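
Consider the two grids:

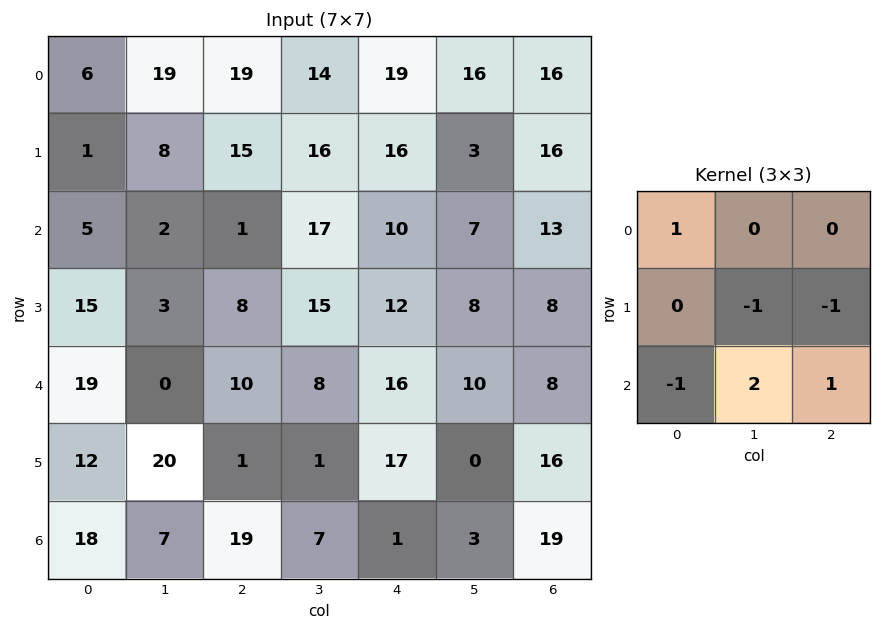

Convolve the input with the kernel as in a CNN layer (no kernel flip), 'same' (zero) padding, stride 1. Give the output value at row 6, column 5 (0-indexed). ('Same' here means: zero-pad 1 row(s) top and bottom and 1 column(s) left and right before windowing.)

-5

The receptive field on the zero-padded input at this output position is [17 0 16 / 1 3 19 / 0 0 0]. Elementwise product with the kernel and sum: 17·1 + 3·-1 + 19·-1 + 0·-1 + 0·2 + 0·1.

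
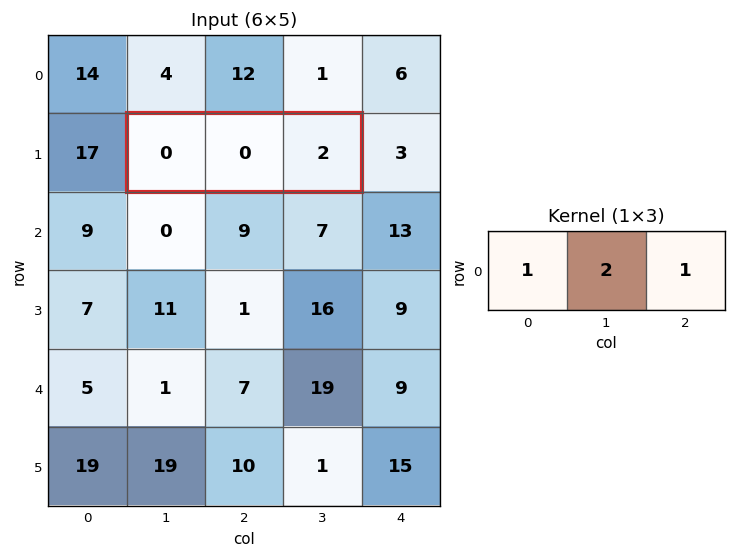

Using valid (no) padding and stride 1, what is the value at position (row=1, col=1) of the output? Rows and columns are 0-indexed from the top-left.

2

The receptive field on the input at this output position is [0 0 2]. Elementwise product with the kernel and sum: 0·1 + 0·2 + 2·1.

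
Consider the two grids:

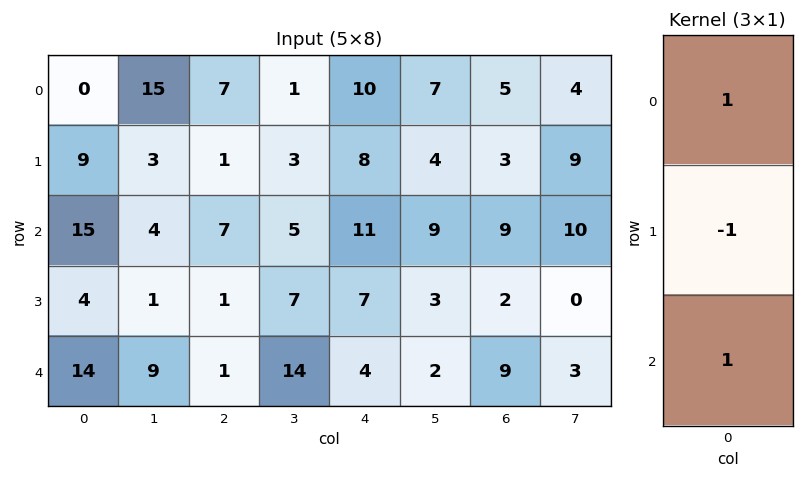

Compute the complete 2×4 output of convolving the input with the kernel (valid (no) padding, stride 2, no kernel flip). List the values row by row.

Output[0,0]: The receptive field on the input at this output position is [0 / 9 / 15]. Elementwise product with the kernel and sum: 0·1 + 9·-1 + 15·1.

6 13 13 11
25 7 8 16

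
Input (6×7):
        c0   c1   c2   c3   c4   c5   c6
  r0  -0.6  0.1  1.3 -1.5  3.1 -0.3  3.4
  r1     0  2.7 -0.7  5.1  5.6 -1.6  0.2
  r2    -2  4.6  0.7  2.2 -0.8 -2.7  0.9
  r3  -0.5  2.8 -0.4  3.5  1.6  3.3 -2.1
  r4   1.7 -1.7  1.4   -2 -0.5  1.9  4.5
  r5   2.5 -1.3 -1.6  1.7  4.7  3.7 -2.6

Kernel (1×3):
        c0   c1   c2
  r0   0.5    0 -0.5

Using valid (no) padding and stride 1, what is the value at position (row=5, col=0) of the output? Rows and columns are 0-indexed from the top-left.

2.05

The receptive field on the input at this output position is [2.5 -1.3 -1.6]. Elementwise product with the kernel and sum: 2.5·0.5 + -1.6·-0.5.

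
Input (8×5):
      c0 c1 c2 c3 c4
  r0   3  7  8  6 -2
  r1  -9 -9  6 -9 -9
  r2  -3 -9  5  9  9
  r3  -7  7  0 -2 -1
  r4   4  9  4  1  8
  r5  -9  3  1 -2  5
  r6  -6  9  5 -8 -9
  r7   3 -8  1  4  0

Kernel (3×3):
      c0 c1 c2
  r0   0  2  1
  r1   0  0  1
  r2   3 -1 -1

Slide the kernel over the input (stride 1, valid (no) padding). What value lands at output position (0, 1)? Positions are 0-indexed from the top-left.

-28

The receptive field on the input at this output position is [7 8 6 / -9 6 -9 / -9 5 9]. Elementwise product with the kernel and sum: 8·2 + 6·1 + -9·1 + -9·3 + 5·-1 + 9·-1.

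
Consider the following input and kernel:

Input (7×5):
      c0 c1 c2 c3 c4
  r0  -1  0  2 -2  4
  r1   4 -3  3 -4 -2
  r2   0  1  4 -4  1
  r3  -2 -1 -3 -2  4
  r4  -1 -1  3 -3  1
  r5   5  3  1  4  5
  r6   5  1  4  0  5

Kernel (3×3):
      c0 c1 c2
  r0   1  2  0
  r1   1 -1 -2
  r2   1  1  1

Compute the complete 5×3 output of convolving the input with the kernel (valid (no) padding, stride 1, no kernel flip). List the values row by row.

5 7 10
-17 2 0
8 14 -12
-1 3 7
7 4 -7

Output[0,0]: The receptive field on the input at this output position is [-1 0 2 / 4 -3 3 / 0 1 4]. Elementwise product with the kernel and sum: -1·1 + 0·2 + 4·1 + -3·-1 + 3·-2 + 0·1 + 1·1 + 4·1.
Output[0,1]: The receptive field on the input at this output position is [0 2 -2 / -3 3 -4 / 1 4 -4]. Elementwise product with the kernel and sum: 0·1 + 2·2 + -3·1 + 3·-1 + -4·-2 + 1·1 + 4·1 + -4·1.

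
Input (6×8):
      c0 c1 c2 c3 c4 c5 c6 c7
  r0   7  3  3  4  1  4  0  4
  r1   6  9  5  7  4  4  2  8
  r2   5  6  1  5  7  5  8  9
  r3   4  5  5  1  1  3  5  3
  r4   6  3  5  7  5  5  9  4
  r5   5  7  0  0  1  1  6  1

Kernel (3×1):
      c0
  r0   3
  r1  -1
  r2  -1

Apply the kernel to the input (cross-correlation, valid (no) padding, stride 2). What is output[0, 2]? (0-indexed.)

The receptive field on the input at this output position is [1 / 4 / 7]. Elementwise product with the kernel and sum: 1·3 + 4·-1 + 7·-1.

-8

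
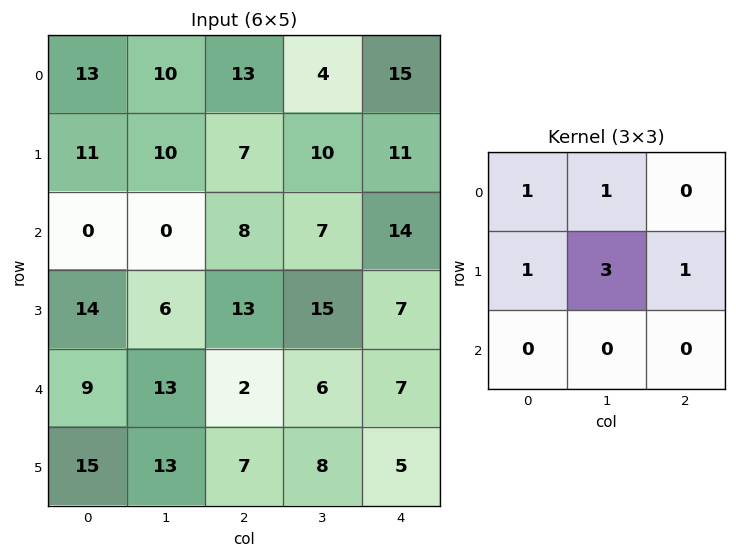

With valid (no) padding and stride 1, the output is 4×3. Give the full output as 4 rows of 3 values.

Output[0,0]: The receptive field on the input at this output position is [13 10 13 / 11 10 7 / 0 0 8]. Elementwise product with the kernel and sum: 13·1 + 10·1 + 11·1 + 10·3 + 7·1.
Output[0,1]: The receptive field on the input at this output position is [10 13 4 / 10 7 10 / 0 8 7]. Elementwise product with the kernel and sum: 10·1 + 13·1 + 10·1 + 7·3 + 10·1.

71 64 65
29 48 60
45 68 80
70 44 55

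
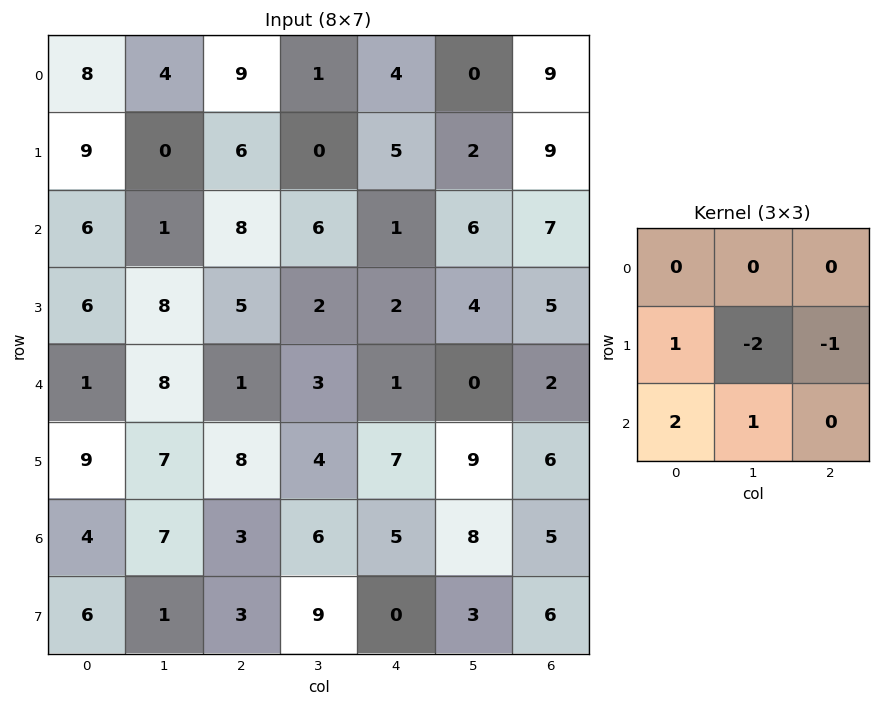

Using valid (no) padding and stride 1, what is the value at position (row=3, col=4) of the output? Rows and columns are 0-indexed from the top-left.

22

The receptive field on the input at this output position is [2 4 5 / 1 0 2 / 7 9 6]. Elementwise product with the kernel and sum: 1·1 + 0·-2 + 2·-1 + 7·2 + 9·1.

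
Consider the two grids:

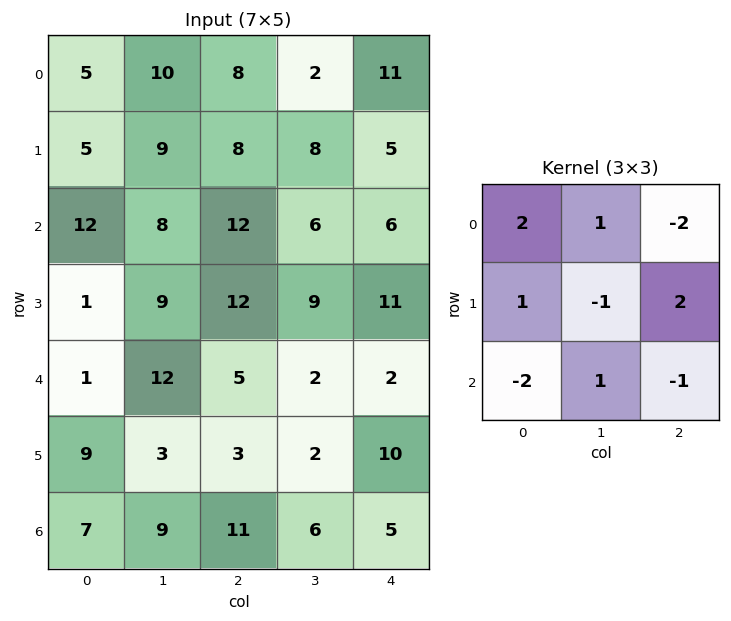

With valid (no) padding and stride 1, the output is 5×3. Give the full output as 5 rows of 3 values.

-12 31 -18
26 3 6
29 10 33
-32 18 4
0 16 8

Output[0,0]: The receptive field on the input at this output position is [5 10 8 / 5 9 8 / 12 8 12]. Elementwise product with the kernel and sum: 5·2 + 10·1 + 8·-2 + 5·1 + 9·-1 + 8·2 + 12·-2 + 8·1 + 12·-1.
Output[0,1]: The receptive field on the input at this output position is [10 8 2 / 9 8 8 / 8 12 6]. Elementwise product with the kernel and sum: 10·2 + 8·1 + 2·-2 + 9·1 + 8·-1 + 8·2 + 8·-2 + 12·1 + 6·-1.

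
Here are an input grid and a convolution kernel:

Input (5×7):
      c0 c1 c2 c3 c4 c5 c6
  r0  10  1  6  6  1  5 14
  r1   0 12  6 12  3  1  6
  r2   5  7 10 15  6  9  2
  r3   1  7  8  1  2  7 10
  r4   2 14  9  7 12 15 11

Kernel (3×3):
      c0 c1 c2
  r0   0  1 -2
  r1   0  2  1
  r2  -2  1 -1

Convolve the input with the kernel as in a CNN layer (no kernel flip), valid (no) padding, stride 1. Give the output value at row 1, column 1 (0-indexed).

10

The receptive field on the input at this output position is [12 6 12 / 7 10 15 / 7 8 1]. Elementwise product with the kernel and sum: 6·1 + 12·-2 + 10·2 + 15·1 + 7·-2 + 8·1 + 1·-1.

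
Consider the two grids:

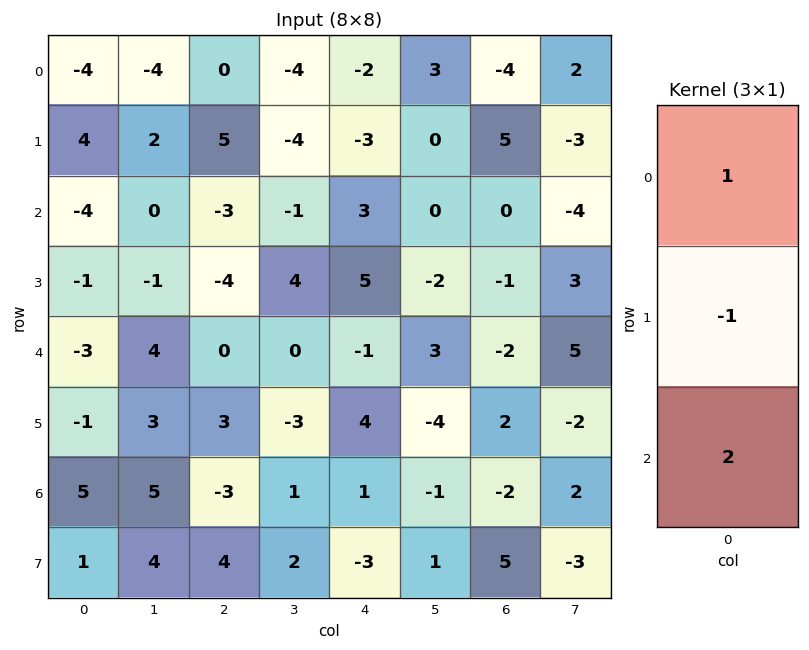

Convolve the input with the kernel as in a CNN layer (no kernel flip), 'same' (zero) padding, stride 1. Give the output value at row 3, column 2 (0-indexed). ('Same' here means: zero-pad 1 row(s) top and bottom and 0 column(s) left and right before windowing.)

The receptive field on the zero-padded input at this output position is [-3 / -4 / 0]. Elementwise product with the kernel and sum: -3·1 + -4·-1 + 0·2.

1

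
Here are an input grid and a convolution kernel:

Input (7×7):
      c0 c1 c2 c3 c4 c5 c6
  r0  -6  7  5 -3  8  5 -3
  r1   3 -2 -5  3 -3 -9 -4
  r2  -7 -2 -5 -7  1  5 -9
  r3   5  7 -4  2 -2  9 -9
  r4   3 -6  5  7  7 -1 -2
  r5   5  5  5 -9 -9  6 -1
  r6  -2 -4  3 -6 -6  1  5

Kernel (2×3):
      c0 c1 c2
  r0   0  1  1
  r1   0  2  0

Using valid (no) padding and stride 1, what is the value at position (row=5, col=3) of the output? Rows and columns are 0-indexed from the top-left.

-15

The receptive field on the input at this output position is [-9 -9 6 / -6 -6 1]. Elementwise product with the kernel and sum: -9·1 + 6·1 + -6·2.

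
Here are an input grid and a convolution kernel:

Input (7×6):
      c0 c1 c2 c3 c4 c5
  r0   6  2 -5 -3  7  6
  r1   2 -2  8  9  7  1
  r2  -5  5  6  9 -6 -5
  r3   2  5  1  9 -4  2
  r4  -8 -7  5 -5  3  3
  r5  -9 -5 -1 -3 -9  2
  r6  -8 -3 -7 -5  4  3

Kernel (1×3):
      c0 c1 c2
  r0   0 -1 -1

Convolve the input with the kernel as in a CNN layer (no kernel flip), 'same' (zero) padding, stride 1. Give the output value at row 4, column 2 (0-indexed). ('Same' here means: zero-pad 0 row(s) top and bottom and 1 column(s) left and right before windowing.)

The receptive field on the zero-padded input at this output position is [-7 5 -5]. Elementwise product with the kernel and sum: 5·-1 + -5·-1.

0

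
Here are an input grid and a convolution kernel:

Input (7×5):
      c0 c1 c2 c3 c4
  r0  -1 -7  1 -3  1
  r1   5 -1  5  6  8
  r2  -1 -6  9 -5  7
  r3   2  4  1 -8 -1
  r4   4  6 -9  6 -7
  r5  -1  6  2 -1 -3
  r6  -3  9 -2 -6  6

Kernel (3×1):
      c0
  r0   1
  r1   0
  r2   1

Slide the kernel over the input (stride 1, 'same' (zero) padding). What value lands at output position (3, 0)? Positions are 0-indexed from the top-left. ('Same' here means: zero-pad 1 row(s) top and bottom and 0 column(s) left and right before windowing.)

The receptive field on the zero-padded input at this output position is [-1 / 2 / 4]. Elementwise product with the kernel and sum: -1·1 + 4·1.

3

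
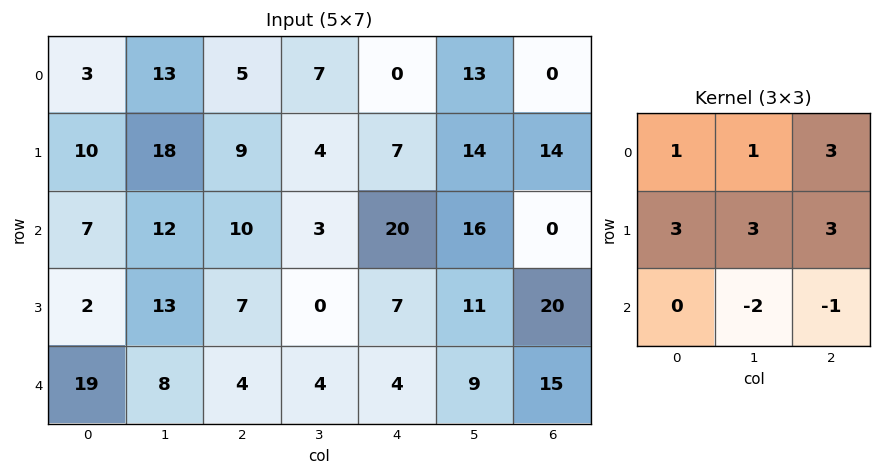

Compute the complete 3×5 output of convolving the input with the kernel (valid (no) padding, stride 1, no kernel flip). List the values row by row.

Output[0,0]: The receptive field on the input at this output position is [3 13 5 / 10 18 9 / 7 12 10]. Elementwise product with the kernel and sum: 3·1 + 13·1 + 5·3 + 10·3 + 18·3 + 9·3 + 12·-2 + 10·-1.

108 109 46 65 86
109 100 126 145 129
95 79 103 108 117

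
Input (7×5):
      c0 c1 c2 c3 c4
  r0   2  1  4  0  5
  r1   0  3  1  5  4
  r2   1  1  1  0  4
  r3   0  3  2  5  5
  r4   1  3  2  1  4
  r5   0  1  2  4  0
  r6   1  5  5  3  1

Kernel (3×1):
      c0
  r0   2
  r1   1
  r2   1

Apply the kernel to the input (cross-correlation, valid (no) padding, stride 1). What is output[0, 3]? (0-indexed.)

5

The receptive field on the input at this output position is [0 / 5 / 0]. Elementwise product with the kernel and sum: 0·2 + 5·1 + 0·1.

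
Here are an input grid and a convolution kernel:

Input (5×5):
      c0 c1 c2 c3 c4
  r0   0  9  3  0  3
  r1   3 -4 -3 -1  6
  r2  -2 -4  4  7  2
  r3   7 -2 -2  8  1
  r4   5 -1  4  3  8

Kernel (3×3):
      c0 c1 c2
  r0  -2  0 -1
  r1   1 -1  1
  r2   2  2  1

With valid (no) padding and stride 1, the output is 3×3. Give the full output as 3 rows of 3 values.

-7 -13 19
11 8 12
19 18 3

Output[0,0]: The receptive field on the input at this output position is [0 9 3 / 3 -4 -3 / -2 -4 4]. Elementwise product with the kernel and sum: 0·-2 + 3·-1 + 3·1 + -4·-1 + -3·1 + -2·2 + -4·2 + 4·1.
Output[0,1]: The receptive field on the input at this output position is [9 3 0 / -4 -3 -1 / -4 4 7]. Elementwise product with the kernel and sum: 9·-2 + 0·-1 + -4·1 + -3·-1 + -1·1 + -4·2 + 4·2 + 7·1.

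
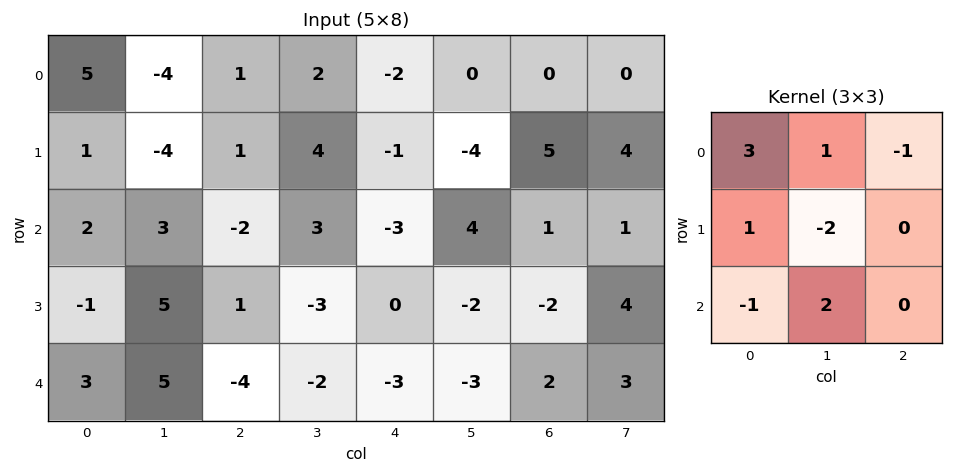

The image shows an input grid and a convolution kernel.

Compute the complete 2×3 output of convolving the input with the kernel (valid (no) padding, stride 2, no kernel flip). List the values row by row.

23 8 12
7 7 -5

Output[0,0]: The receptive field on the input at this output position is [5 -4 1 / 1 -4 1 / 2 3 -2]. Elementwise product with the kernel and sum: 5·3 + -4·1 + 1·-1 + 1·1 + -4·-2 + 2·-1 + 3·2.
Output[0,1]: The receptive field on the input at this output position is [1 2 -2 / 1 4 -1 / -2 3 -3]. Elementwise product with the kernel and sum: 1·3 + 2·1 + -2·-1 + 1·1 + 4·-2 + -2·-1 + 3·2.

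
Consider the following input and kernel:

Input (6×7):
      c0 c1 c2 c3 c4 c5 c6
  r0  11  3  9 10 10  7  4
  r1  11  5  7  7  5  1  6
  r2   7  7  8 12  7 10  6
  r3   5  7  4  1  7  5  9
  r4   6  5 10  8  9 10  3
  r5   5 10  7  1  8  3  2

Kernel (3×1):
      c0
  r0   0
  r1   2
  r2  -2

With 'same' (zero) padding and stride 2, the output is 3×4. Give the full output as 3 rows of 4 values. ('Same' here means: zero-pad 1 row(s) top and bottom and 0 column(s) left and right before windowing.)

0 4 10 -4
4 8 0 -6
2 6 2 2

Output[0,0]: The receptive field on the zero-padded input at this output position is [0 / 11 / 11]. Elementwise product with the kernel and sum: 11·2 + 11·-2.
Output[0,1]: The receptive field on the zero-padded input at this output position is [0 / 9 / 7]. Elementwise product with the kernel and sum: 9·2 + 7·-2.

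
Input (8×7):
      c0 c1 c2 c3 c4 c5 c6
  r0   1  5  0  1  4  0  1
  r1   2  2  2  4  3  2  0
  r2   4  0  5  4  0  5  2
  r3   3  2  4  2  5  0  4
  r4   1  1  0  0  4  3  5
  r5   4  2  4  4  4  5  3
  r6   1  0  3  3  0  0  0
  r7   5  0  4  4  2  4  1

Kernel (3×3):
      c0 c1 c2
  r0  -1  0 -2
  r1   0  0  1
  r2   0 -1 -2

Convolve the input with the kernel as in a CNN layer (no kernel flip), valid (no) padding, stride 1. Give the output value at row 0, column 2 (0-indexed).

The receptive field on the input at this output position is [0 1 4 / 2 4 3 / 5 4 0]. Elementwise product with the kernel and sum: 0·-1 + 4·-2 + 3·1 + 4·-1 + 0·-2.

-9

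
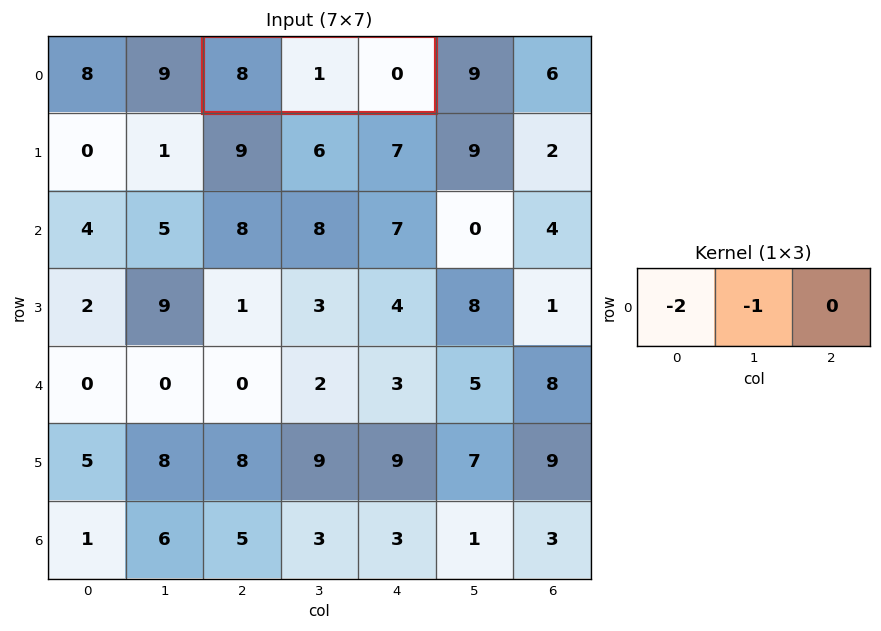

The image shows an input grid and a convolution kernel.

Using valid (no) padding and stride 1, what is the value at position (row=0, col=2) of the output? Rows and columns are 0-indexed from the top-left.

The receptive field on the input at this output position is [8 1 0]. Elementwise product with the kernel and sum: 8·-2 + 1·-1.

-17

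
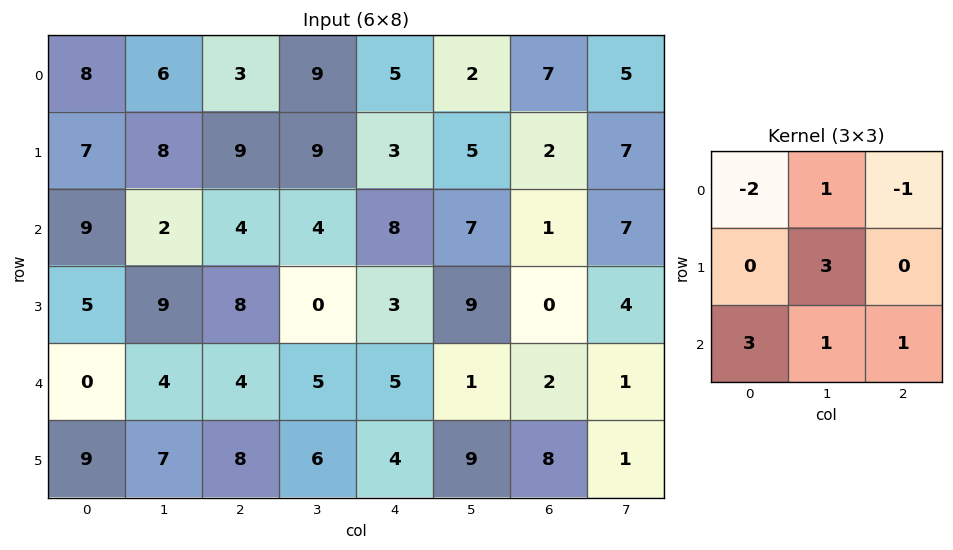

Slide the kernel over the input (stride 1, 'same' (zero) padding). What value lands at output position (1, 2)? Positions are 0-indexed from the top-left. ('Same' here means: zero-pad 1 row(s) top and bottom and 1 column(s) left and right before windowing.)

23

The receptive field on the zero-padded input at this output position is [6 3 9 / 8 9 9 / 2 4 4]. Elementwise product with the kernel and sum: 6·-2 + 3·1 + 9·-1 + 9·3 + 2·3 + 4·1 + 4·1.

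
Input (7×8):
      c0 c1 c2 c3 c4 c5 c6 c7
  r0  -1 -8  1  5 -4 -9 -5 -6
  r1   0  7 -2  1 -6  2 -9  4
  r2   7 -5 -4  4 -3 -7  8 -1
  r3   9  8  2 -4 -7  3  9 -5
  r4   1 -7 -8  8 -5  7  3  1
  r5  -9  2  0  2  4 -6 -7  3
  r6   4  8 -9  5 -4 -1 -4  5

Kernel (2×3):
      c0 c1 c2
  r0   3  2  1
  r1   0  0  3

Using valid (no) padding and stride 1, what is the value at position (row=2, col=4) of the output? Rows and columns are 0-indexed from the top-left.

The receptive field on the input at this output position is [-3 -7 8 / -7 3 9]. Elementwise product with the kernel and sum: -3·3 + -7·2 + 8·1 + 9·3.

12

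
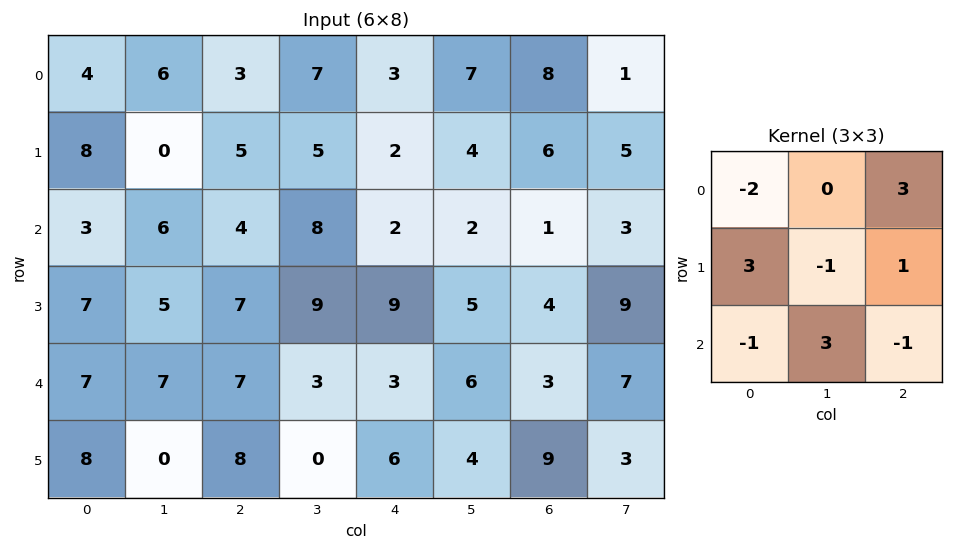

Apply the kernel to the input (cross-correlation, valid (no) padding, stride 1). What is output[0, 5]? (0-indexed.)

-2

The receptive field on the input at this output position is [7 8 1 / 4 6 5 / 2 1 3]. Elementwise product with the kernel and sum: 7·-2 + 1·3 + 4·3 + 6·-1 + 5·1 + 2·-1 + 1·3 + 3·-1.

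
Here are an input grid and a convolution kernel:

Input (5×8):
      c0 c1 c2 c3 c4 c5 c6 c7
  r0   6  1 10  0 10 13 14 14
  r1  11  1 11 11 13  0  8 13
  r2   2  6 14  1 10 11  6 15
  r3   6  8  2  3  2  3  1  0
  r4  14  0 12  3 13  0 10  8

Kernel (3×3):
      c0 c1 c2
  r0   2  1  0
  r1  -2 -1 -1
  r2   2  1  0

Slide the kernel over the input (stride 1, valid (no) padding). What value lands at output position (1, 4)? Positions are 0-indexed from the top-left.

-4

The receptive field on the input at this output position is [13 0 8 / 10 11 6 / 2 3 1]. Elementwise product with the kernel and sum: 13·2 + 0·1 + 10·-2 + 11·-1 + 6·-1 + 2·2 + 3·1.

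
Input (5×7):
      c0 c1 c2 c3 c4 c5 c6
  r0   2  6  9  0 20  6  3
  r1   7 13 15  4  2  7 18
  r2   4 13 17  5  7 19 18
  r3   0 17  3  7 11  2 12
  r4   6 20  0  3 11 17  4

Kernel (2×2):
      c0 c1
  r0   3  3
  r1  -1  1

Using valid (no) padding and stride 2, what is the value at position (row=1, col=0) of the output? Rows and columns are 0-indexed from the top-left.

The receptive field on the input at this output position is [4 13 / 0 17]. Elementwise product with the kernel and sum: 4·3 + 13·3 + 0·-1 + 17·1.

68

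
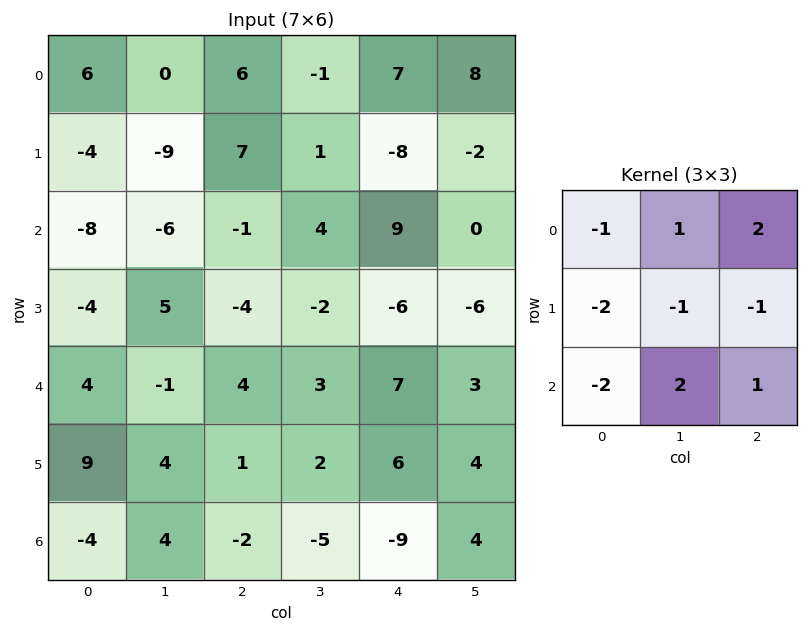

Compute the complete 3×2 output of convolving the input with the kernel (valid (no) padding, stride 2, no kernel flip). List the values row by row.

Output[0,0]: The receptive field on the input at this output position is [6 0 6 / -4 -9 7 / -8 -6 -1]. Elementwise product with the kernel and sum: 6·-1 + 0·1 + 6·2 + -4·-2 + -9·-1 + 7·-1 + -8·-2 + -6·2 + -1·1.

19 19
1 44
-6 -12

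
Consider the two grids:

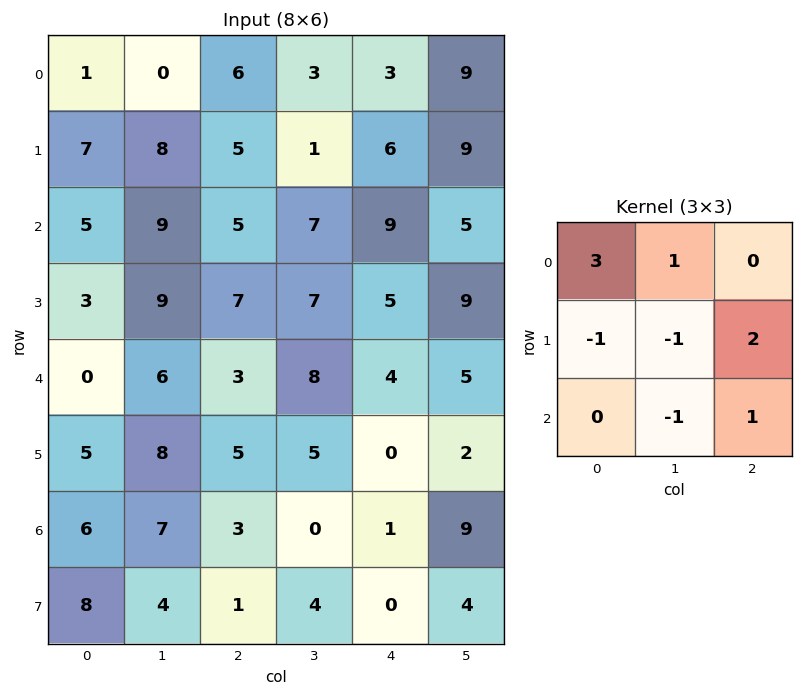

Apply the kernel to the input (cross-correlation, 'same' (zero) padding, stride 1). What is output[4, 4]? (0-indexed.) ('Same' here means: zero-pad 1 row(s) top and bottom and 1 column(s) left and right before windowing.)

The receptive field on the zero-padded input at this output position is [7 5 9 / 8 4 5 / 5 0 2]. Elementwise product with the kernel and sum: 7·3 + 5·1 + 8·-1 + 4·-1 + 5·2 + 0·-1 + 2·1.

26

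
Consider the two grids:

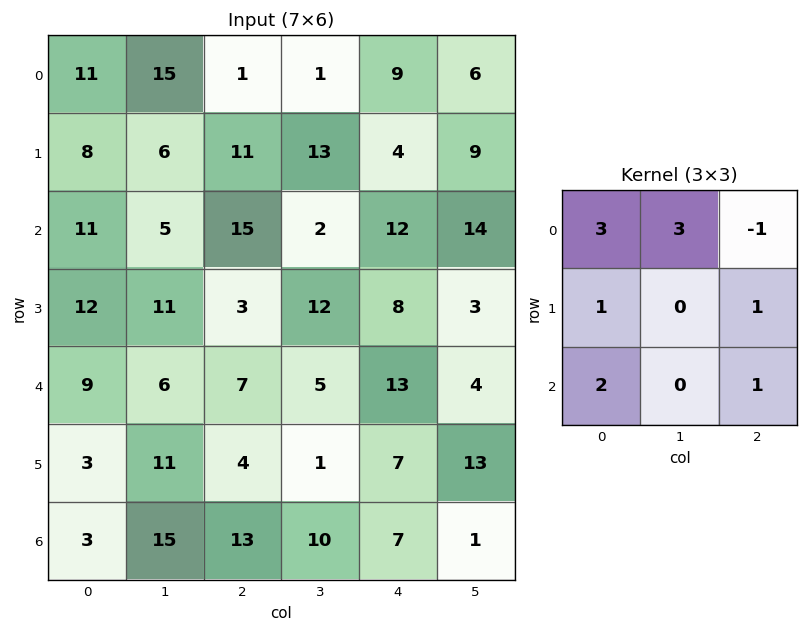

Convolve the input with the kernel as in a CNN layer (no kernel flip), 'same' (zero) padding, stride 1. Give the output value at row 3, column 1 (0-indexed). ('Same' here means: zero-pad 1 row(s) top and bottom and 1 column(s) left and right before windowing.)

The receptive field on the zero-padded input at this output position is [11 5 15 / 12 11 3 / 9 6 7]. Elementwise product with the kernel and sum: 11·3 + 5·3 + 15·-1 + 12·1 + 3·1 + 9·2 + 7·1.

73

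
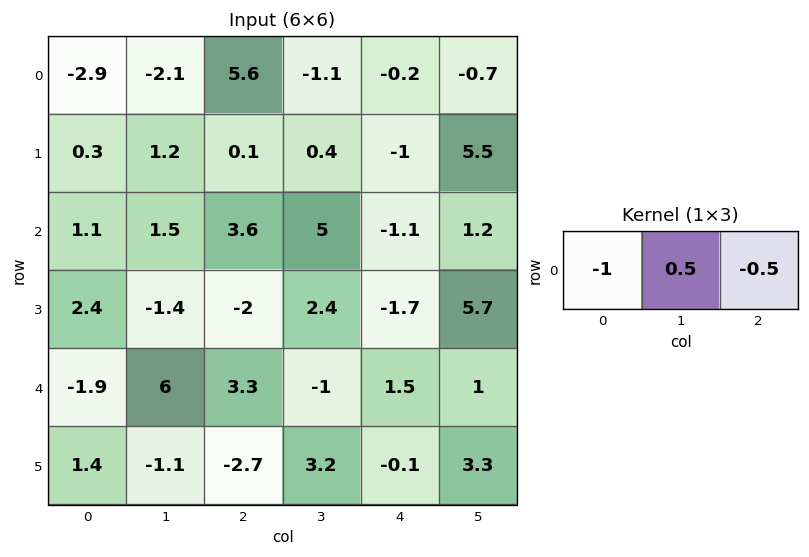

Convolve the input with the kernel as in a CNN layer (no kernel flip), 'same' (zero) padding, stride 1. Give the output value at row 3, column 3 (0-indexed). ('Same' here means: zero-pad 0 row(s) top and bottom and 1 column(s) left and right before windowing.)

4.05

The receptive field on the zero-padded input at this output position is [-2 2.4 -1.7]. Elementwise product with the kernel and sum: -2·-1 + 2.4·0.5 + -1.7·-0.5.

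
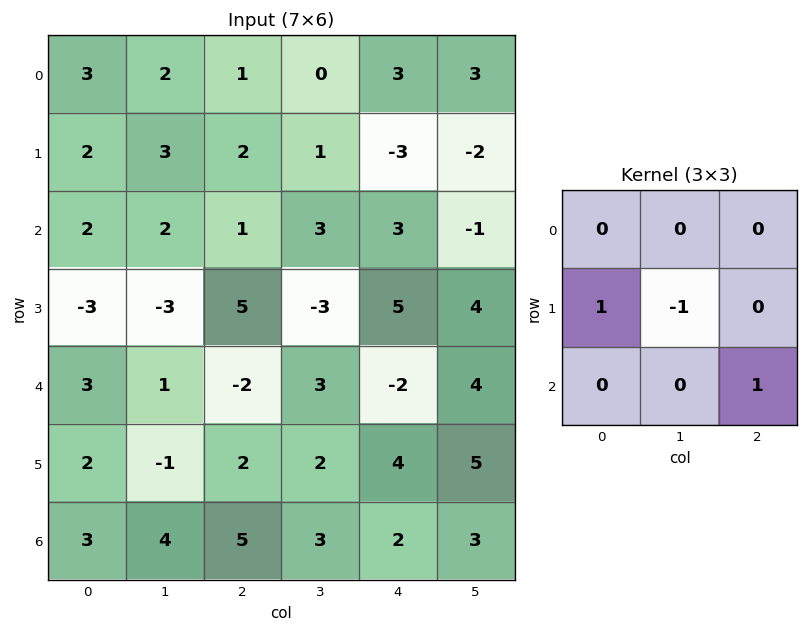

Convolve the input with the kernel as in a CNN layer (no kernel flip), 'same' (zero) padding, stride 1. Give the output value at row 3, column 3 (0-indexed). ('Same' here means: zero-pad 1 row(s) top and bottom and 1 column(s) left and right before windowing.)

The receptive field on the zero-padded input at this output position is [1 3 3 / 5 -3 5 / -2 3 -2]. Elementwise product with the kernel and sum: 5·1 + -3·-1 + -2·1.

6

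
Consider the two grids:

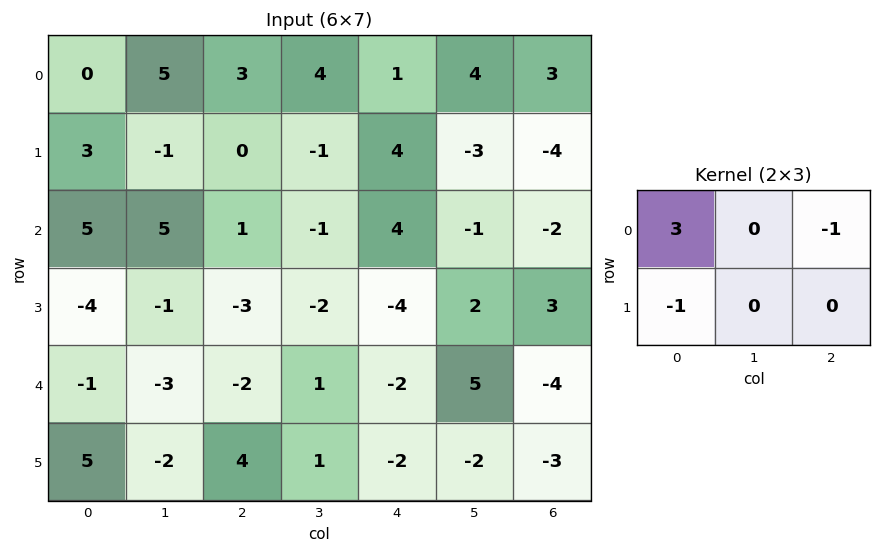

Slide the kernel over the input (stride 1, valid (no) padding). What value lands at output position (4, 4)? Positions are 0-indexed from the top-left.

0

The receptive field on the input at this output position is [-2 5 -4 / -2 -2 -3]. Elementwise product with the kernel and sum: -2·3 + -4·-1 + -2·-1.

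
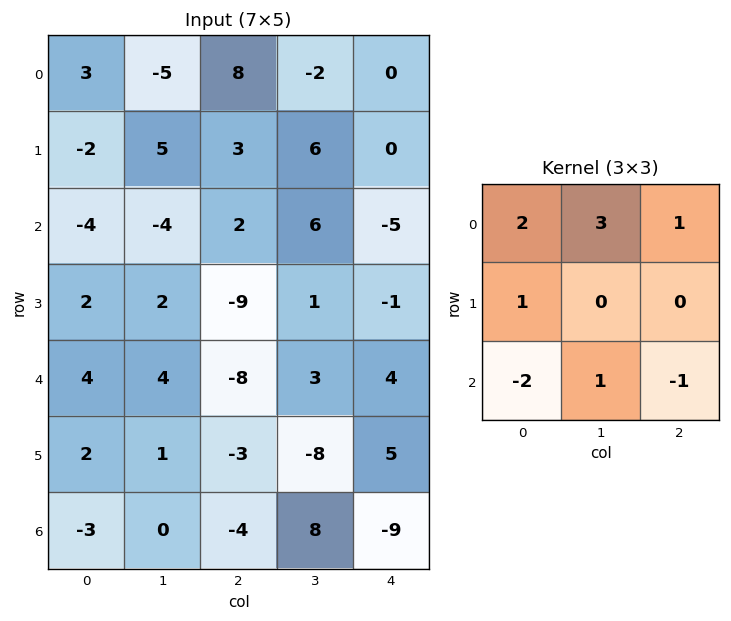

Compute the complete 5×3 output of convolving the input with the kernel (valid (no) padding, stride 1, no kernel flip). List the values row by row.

Output[0,0]: The receptive field on the input at this output position is [3 -5 8 / -2 5 3 / -4 -4 2]. Elementwise product with the kernel and sum: 3·2 + -5·3 + 8·1 + -2·1 + -4·-2 + -4·1 + 2·-1.
Output[0,1]: The receptive field on the input at this output position is [-5 8 -2 / 5 3 6 / -4 2 6]. Elementwise product with the kernel and sum: -5·2 + 8·3 + -2·1 + 5·1 + -4·-2 + 2·1 + 6·-1.

-1 21 20
17 7 46
-12 -13 23
5 -15 -31
24 -24 19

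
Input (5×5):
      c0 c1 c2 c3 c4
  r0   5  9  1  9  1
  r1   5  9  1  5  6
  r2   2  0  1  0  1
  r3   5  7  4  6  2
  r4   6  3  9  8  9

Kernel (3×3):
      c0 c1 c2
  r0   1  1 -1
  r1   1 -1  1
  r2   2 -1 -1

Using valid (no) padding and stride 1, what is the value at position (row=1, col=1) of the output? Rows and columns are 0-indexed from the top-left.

The receptive field on the input at this output position is [9 1 5 / 0 1 0 / 7 4 6]. Elementwise product with the kernel and sum: 9·1 + 1·1 + 5·-1 + 0·1 + 1·-1 + 0·1 + 7·2 + 4·-1 + 6·-1.

8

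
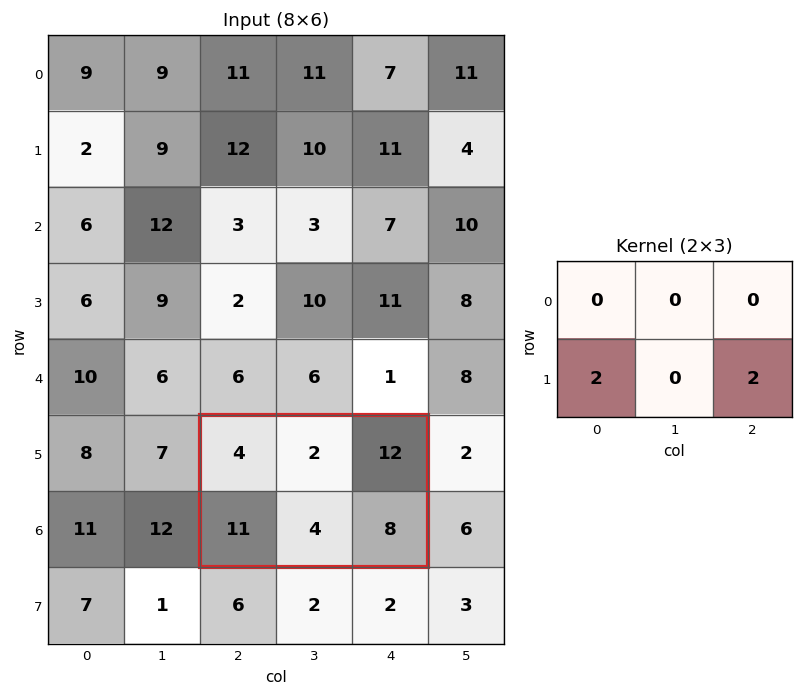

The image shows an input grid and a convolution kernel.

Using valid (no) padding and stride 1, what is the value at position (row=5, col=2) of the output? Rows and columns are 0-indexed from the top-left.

The receptive field on the input at this output position is [4 2 12 / 11 4 8]. Elementwise product with the kernel and sum: 11·2 + 8·2.

38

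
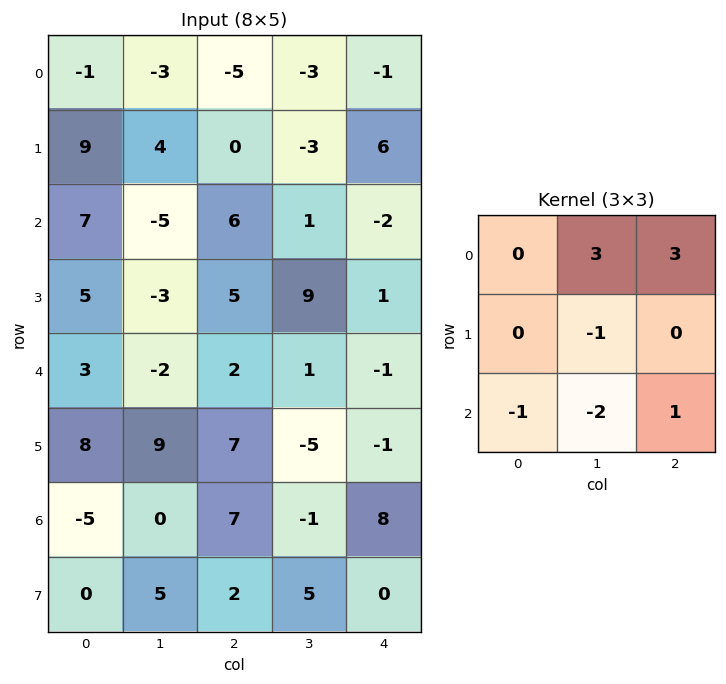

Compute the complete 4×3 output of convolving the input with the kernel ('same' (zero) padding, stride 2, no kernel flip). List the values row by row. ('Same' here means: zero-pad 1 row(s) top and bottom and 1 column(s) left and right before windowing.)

Output[0,0]: The receptive field on the zero-padded input at this output position is [0 0 0 / 0 -1 -3 / 0 9 4]. Elementwise product with the kernel and sum: 0·3 + 0·3 + -1·-1 + 0·-1 + 9·-2 + 4·1.

-13 -2 -8
19 -13 9
-4 12 11
61 -5 -16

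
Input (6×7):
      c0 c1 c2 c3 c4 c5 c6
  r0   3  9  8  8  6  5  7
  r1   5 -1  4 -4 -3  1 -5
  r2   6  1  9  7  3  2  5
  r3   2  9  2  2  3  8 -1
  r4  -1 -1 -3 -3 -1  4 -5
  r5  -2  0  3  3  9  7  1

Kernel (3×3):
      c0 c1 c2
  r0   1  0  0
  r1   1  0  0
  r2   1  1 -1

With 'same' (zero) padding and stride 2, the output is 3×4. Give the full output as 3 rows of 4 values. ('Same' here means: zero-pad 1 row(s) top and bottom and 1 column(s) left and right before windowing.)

Output[0,0]: The receptive field on the zero-padded input at this output position is [0 0 0 / 0 3 9 / 0 5 -1]. Elementwise product with the kernel and sum: 0·1 + 0·1 + 0·1 + 5·1 + -1·-1.
Output[0,1]: The receptive field on the zero-padded input at this output position is [0 0 0 / 9 8 8 / -1 4 -4]. Elementwise product with the kernel and sum: 0·1 + 9·1 + -1·1 + 4·1 + -4·-1.

6 16 0 1
-7 9 0 10
-2 8 4 20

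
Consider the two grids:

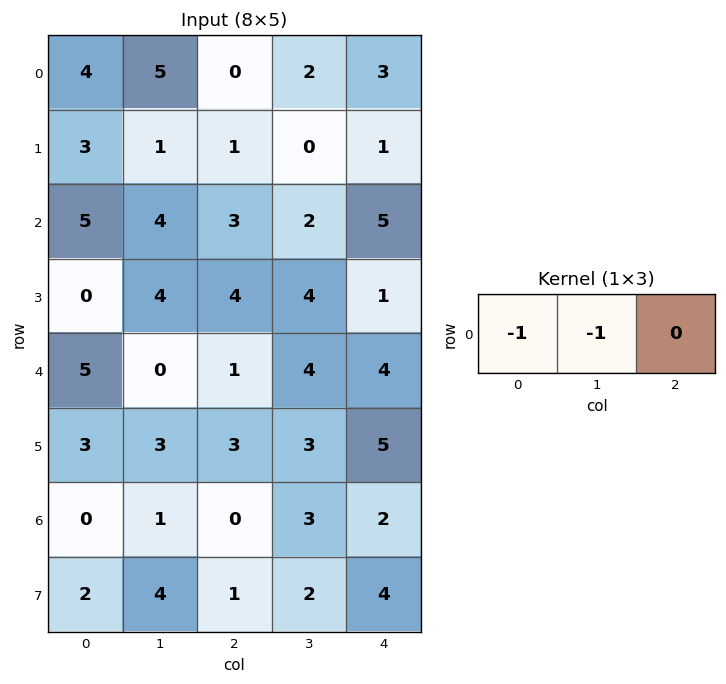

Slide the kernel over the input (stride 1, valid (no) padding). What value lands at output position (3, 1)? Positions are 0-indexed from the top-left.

The receptive field on the input at this output position is [4 4 4]. Elementwise product with the kernel and sum: 4·-1 + 4·-1.

-8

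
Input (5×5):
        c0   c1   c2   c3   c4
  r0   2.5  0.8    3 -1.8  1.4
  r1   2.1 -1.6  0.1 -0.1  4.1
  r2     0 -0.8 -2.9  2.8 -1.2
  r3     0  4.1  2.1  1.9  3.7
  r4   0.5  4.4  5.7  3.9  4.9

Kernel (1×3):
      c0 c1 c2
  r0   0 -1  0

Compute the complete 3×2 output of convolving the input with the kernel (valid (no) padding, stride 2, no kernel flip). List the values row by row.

-0.8 1.8
0.8 -2.8
-4.4 -3.9

Output[0,0]: The receptive field on the input at this output position is [2.5 0.8 3]. Elementwise product with the kernel and sum: 0.8·-1.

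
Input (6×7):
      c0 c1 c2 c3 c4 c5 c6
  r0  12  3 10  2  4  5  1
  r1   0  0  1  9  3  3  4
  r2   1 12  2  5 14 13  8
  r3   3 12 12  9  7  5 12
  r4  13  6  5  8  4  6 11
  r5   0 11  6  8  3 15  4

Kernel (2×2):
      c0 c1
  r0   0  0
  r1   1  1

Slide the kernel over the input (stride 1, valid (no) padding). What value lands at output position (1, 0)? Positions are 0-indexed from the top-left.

The receptive field on the input at this output position is [0 0 / 1 12]. Elementwise product with the kernel and sum: 1·1 + 12·1.

13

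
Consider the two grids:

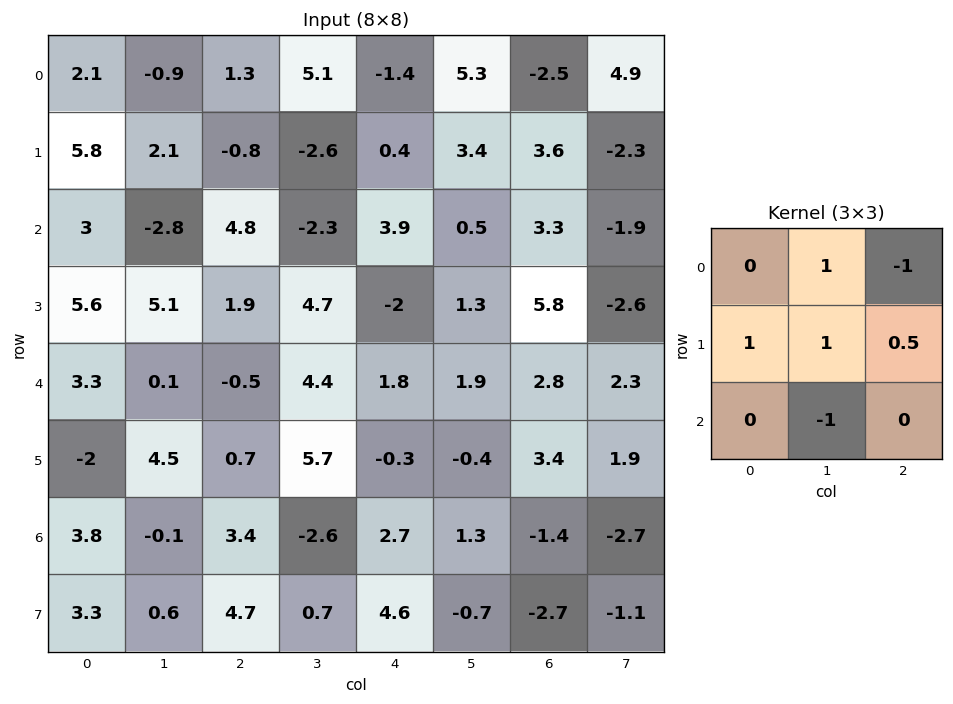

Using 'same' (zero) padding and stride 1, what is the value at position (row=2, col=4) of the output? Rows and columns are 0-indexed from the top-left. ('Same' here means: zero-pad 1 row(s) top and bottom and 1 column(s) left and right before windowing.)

The receptive field on the zero-padded input at this output position is [-2.6 0.4 3.4 / -2.3 3.9 0.5 / 4.7 -2 1.3]. Elementwise product with the kernel and sum: 0.4·1 + 3.4·-1 + -2.3·1 + 3.9·1 + 0.5·0.5 + -2·-1.

0.85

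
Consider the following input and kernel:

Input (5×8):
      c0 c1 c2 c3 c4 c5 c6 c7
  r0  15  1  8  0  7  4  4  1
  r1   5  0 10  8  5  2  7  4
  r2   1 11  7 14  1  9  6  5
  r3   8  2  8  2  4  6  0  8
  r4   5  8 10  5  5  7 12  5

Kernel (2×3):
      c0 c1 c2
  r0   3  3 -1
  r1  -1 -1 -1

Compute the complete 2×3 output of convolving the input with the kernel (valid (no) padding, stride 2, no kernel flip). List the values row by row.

25 -6 15
11 48 14

Output[0,0]: The receptive field on the input at this output position is [15 1 8 / 5 0 10]. Elementwise product with the kernel and sum: 15·3 + 1·3 + 8·-1 + 5·-1 + 0·-1 + 10·-1.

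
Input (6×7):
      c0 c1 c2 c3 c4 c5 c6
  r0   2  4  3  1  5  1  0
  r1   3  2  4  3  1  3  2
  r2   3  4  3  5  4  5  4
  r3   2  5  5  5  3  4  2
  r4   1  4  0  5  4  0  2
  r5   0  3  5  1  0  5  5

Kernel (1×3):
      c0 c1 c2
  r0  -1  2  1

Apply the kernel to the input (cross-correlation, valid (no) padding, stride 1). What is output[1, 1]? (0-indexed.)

The receptive field on the input at this output position is [2 4 3]. Elementwise product with the kernel and sum: 2·-1 + 4·2 + 3·1.

9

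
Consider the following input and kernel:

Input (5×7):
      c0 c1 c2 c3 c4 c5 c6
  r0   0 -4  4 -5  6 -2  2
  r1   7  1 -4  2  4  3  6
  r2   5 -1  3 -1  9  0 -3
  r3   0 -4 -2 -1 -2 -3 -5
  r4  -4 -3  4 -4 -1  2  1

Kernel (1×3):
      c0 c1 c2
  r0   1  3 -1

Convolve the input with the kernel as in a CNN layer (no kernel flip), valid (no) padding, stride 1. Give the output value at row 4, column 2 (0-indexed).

The receptive field on the input at this output position is [4 -4 -1]. Elementwise product with the kernel and sum: 4·1 + -4·3 + -1·-1.

-7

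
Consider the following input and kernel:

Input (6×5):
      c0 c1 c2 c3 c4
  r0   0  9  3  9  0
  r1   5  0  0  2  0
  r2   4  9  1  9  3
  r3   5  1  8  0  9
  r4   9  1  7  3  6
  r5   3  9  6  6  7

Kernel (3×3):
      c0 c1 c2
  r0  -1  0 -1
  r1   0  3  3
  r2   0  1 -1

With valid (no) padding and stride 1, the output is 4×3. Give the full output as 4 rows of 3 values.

Output[0,0]: The receptive field on the input at this output position is [0 9 3 / 5 0 0 / 4 9 1]. Elementwise product with the kernel and sum: 0·-1 + 3·-1 + 0·3 + 0·3 + 9·1 + 1·-1.

5 -20 9
18 36 27
16 10 20
14 29 9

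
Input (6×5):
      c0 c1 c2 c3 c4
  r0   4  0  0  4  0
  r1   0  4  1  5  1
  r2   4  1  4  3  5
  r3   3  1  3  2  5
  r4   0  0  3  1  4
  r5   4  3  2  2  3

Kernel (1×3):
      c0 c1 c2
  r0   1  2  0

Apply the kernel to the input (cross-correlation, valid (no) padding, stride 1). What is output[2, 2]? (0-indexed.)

The receptive field on the input at this output position is [4 3 5]. Elementwise product with the kernel and sum: 4·1 + 3·2.

10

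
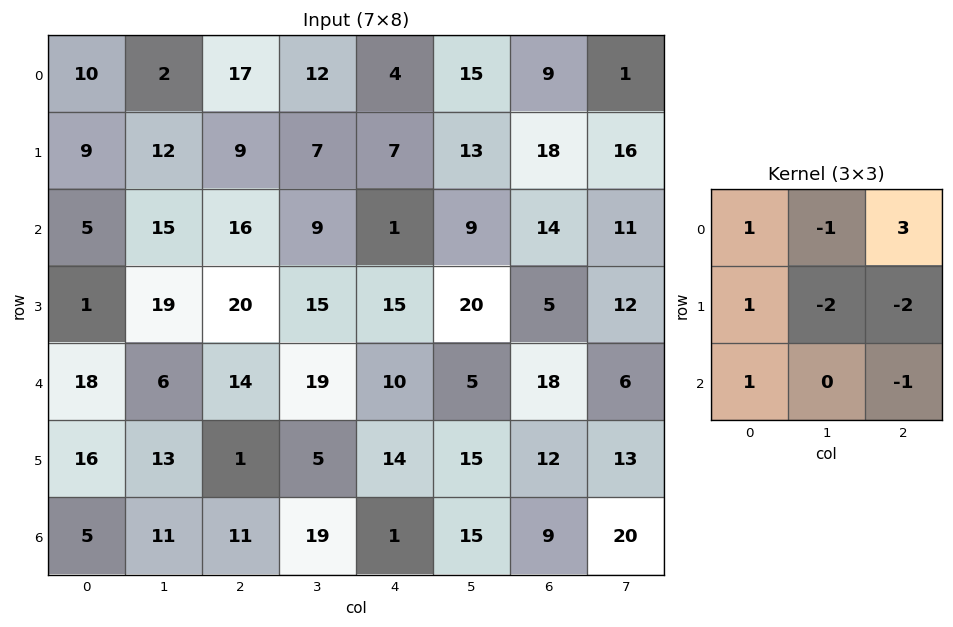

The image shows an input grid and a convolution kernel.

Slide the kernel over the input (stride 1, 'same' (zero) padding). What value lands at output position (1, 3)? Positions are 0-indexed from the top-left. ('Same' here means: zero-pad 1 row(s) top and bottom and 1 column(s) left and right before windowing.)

13

The receptive field on the zero-padded input at this output position is [17 12 4 / 9 7 7 / 16 9 1]. Elementwise product with the kernel and sum: 17·1 + 12·-1 + 4·3 + 9·1 + 7·-2 + 7·-2 + 16·1 + 1·-1.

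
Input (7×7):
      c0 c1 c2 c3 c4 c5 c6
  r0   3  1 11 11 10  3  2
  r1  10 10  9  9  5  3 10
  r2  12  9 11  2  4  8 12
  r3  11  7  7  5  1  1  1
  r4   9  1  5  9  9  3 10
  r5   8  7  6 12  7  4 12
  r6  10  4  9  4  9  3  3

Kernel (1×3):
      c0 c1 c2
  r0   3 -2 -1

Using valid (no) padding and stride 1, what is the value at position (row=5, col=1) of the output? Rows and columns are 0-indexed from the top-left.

-3

The receptive field on the input at this output position is [7 6 12]. Elementwise product with the kernel and sum: 7·3 + 6·-2 + 12·-1.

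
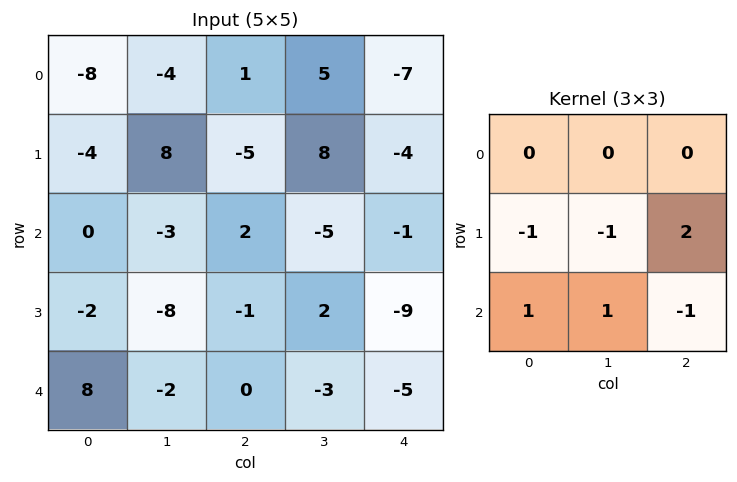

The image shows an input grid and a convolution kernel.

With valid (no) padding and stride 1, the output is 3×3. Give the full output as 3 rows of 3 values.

Output[0,0]: The receptive field on the input at this output position is [-8 -4 1 / -4 8 -5 / 0 -3 2]. Elementwise product with the kernel and sum: -4·-1 + 8·-1 + -5·2 + 0·1 + -3·1 + 2·-1.

-19 17 -13
-2 -20 11
14 14 -17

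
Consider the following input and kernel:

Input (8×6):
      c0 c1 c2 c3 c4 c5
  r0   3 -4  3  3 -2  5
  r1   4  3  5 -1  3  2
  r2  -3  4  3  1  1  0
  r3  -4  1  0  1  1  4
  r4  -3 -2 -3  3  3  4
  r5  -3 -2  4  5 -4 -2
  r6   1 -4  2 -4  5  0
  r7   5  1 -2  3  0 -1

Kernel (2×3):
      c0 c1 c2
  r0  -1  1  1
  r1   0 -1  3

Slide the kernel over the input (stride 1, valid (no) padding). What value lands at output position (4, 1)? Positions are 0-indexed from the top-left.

13

The receptive field on the input at this output position is [-2 -3 3 / -2 4 5]. Elementwise product with the kernel and sum: -2·-1 + -3·1 + 3·1 + 4·-1 + 5·3.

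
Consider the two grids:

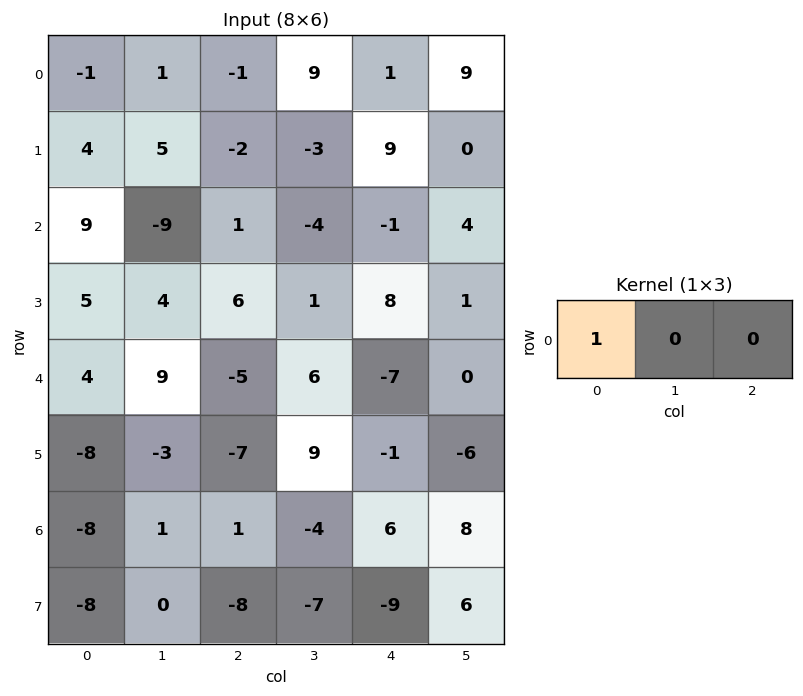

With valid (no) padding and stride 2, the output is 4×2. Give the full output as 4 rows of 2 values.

Output[0,0]: The receptive field on the input at this output position is [-1 1 -1]. Elementwise product with the kernel and sum: -1·1.
Output[0,1]: The receptive field on the input at this output position is [-1 9 1]. Elementwise product with the kernel and sum: -1·1.

-1 -1
9 1
4 -5
-8 1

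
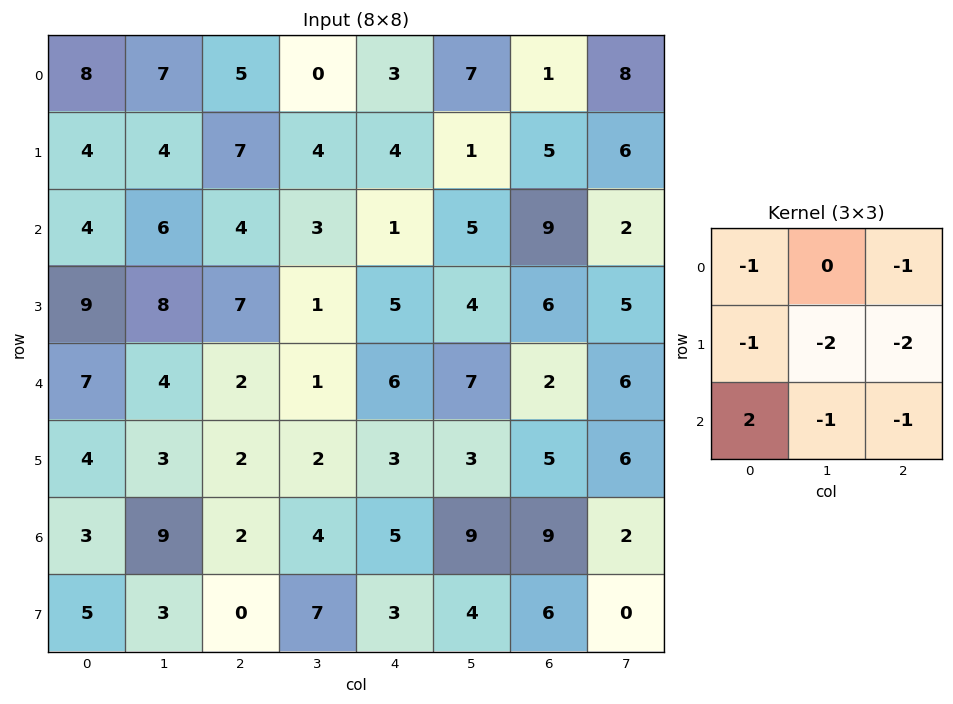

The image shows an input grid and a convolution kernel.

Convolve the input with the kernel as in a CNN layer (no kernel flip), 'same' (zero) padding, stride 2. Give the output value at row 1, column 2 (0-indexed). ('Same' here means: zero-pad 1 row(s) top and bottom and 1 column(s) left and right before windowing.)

The receptive field on the zero-padded input at this output position is [4 4 1 / 3 1 5 / 1 5 4]. Elementwise product with the kernel and sum: 4·-1 + 1·-1 + 3·-1 + 1·-2 + 5·-2 + 1·2 + 5·-1 + 4·-1.

-27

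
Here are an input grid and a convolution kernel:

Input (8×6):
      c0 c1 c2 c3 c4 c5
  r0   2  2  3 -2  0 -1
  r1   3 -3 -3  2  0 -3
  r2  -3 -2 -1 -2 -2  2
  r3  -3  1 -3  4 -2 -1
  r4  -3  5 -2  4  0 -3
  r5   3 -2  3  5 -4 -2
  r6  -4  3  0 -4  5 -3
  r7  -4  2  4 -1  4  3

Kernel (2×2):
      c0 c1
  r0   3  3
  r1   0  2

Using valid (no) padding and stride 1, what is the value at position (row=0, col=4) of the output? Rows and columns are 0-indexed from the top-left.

The receptive field on the input at this output position is [0 -1 / 0 -3]. Elementwise product with the kernel and sum: 0·3 + -1·3 + -3·2.

-9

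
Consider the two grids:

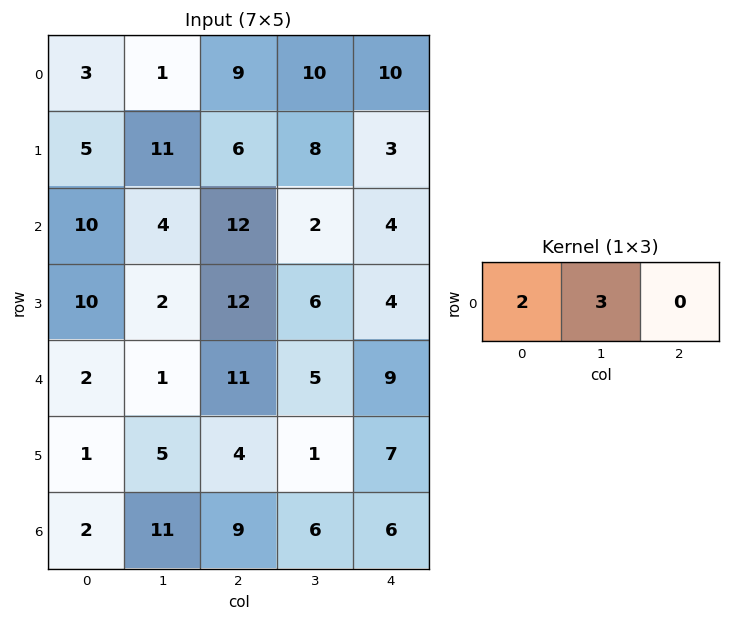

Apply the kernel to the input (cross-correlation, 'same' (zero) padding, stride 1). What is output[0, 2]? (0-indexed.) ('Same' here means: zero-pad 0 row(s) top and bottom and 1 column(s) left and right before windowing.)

29

The receptive field on the zero-padded input at this output position is [1 9 10]. Elementwise product with the kernel and sum: 1·2 + 9·3.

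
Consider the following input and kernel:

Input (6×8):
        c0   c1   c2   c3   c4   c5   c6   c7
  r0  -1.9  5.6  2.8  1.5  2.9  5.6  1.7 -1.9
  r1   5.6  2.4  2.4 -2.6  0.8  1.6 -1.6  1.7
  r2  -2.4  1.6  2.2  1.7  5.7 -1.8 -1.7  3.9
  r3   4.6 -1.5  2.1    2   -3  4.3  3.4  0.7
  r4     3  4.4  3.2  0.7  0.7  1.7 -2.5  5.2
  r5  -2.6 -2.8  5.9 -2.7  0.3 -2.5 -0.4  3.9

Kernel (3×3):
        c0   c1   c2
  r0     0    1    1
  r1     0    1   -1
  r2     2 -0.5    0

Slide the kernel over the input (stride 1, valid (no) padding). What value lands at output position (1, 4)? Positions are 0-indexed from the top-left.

-8.25

The receptive field on the input at this output position is [0.8 1.6 -1.6 / 5.7 -1.8 -1.7 / -3 4.3 3.4]. Elementwise product with the kernel and sum: 1.6·1 + -1.6·1 + -1.8·1 + -1.7·-1 + -3·2 + 4.3·-0.5.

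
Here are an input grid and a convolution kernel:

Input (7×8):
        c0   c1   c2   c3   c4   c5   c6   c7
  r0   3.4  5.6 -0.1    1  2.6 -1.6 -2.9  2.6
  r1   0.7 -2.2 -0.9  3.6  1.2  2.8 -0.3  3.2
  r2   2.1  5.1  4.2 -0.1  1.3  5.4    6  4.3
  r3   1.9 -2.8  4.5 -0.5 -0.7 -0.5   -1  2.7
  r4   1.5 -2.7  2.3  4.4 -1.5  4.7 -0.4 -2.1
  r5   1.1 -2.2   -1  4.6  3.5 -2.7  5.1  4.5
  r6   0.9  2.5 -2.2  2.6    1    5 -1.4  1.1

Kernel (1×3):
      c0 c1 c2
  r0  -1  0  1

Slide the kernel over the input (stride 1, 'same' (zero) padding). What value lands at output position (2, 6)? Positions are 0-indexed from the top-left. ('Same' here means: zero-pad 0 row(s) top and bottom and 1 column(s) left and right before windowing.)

-1.1

The receptive field on the zero-padded input at this output position is [5.4 6 4.3]. Elementwise product with the kernel and sum: 5.4·-1 + 4.3·1.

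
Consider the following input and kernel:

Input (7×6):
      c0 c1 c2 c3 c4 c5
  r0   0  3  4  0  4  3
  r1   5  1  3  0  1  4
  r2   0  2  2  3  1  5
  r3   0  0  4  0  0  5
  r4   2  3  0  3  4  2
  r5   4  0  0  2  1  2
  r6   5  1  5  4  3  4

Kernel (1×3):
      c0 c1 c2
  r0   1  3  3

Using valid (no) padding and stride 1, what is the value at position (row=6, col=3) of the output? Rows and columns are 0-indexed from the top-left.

The receptive field on the input at this output position is [4 3 4]. Elementwise product with the kernel and sum: 4·1 + 3·3 + 4·3.

25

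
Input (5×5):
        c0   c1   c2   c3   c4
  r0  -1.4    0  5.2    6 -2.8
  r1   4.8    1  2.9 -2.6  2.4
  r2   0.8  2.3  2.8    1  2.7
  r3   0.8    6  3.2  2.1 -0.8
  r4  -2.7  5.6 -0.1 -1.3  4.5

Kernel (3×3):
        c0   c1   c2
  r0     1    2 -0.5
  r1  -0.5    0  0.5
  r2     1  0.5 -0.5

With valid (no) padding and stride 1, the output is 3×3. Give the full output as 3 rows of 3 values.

-4.4 8.8 20.3
8.55 14 1.1
5.35 11.65 -1.55

Output[0,0]: The receptive field on the input at this output position is [-1.4 0 5.2 / 4.8 1 2.9 / 0.8 2.3 2.8]. Elementwise product with the kernel and sum: -1.4·1 + 0·2 + 5.2·-0.5 + 4.8·-0.5 + 2.9·0.5 + 0.8·1 + 2.3·0.5 + 2.8·-0.5.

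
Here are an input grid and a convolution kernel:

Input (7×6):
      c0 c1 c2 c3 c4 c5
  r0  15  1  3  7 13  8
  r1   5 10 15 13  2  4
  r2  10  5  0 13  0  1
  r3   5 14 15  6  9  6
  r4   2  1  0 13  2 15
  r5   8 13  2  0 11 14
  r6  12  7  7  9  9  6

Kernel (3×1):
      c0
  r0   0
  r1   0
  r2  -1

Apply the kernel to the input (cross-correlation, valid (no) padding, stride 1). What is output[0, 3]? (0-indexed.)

The receptive field on the input at this output position is [7 / 13 / 13]. Elementwise product with the kernel and sum: 13·-1.

-13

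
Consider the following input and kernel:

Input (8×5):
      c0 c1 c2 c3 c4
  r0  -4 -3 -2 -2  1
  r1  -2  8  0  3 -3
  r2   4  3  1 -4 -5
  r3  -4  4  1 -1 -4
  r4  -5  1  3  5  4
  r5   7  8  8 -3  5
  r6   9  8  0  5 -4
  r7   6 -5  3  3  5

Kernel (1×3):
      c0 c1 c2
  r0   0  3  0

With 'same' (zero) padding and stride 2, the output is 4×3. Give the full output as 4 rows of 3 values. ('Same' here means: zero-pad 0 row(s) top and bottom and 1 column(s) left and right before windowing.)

Output[0,0]: The receptive field on the zero-padded input at this output position is [0 -4 -3]. Elementwise product with the kernel and sum: -4·3.
Output[0,1]: The receptive field on the zero-padded input at this output position is [-3 -2 -2]. Elementwise product with the kernel and sum: -2·3.

-12 -6 3
12 3 -15
-15 9 12
27 0 -12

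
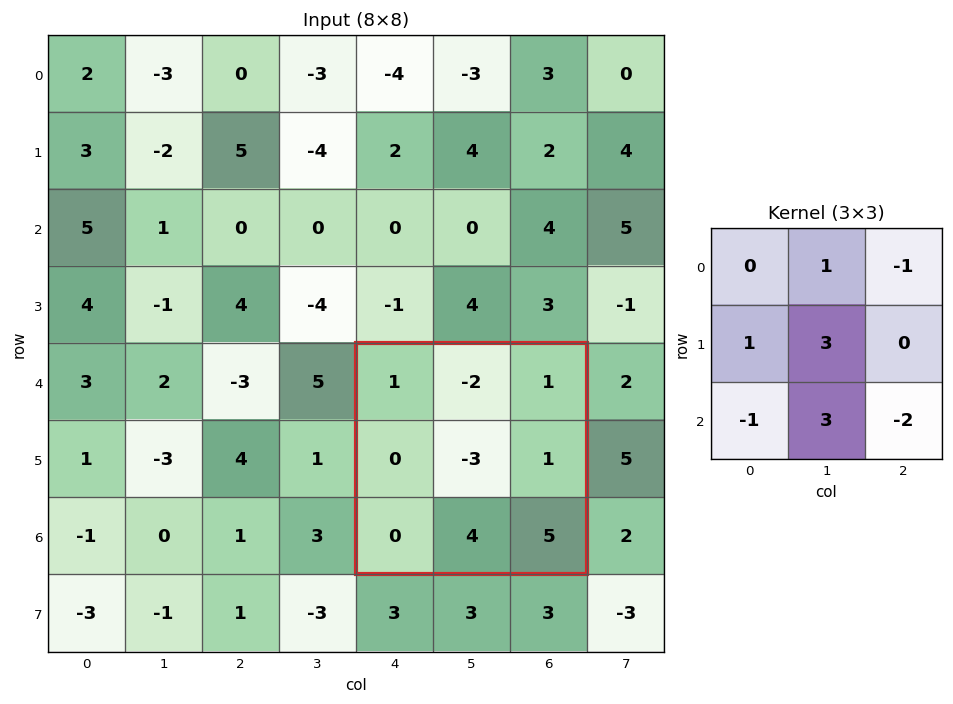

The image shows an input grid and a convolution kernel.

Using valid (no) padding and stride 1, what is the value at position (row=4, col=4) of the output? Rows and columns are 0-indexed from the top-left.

The receptive field on the input at this output position is [1 -2 1 / 0 -3 1 / 0 4 5]. Elementwise product with the kernel and sum: -2·1 + 1·-1 + 0·1 + -3·3 + 0·-1 + 4·3 + 5·-2.

-10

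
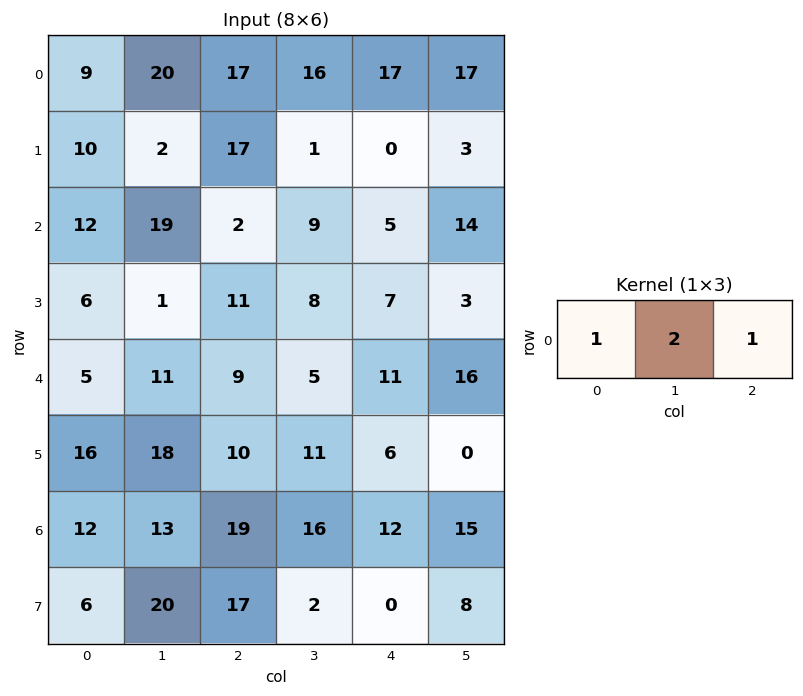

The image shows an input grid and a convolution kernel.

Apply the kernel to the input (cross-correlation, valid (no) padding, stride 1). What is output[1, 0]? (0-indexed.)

The receptive field on the input at this output position is [10 2 17]. Elementwise product with the kernel and sum: 10·1 + 2·2 + 17·1.

31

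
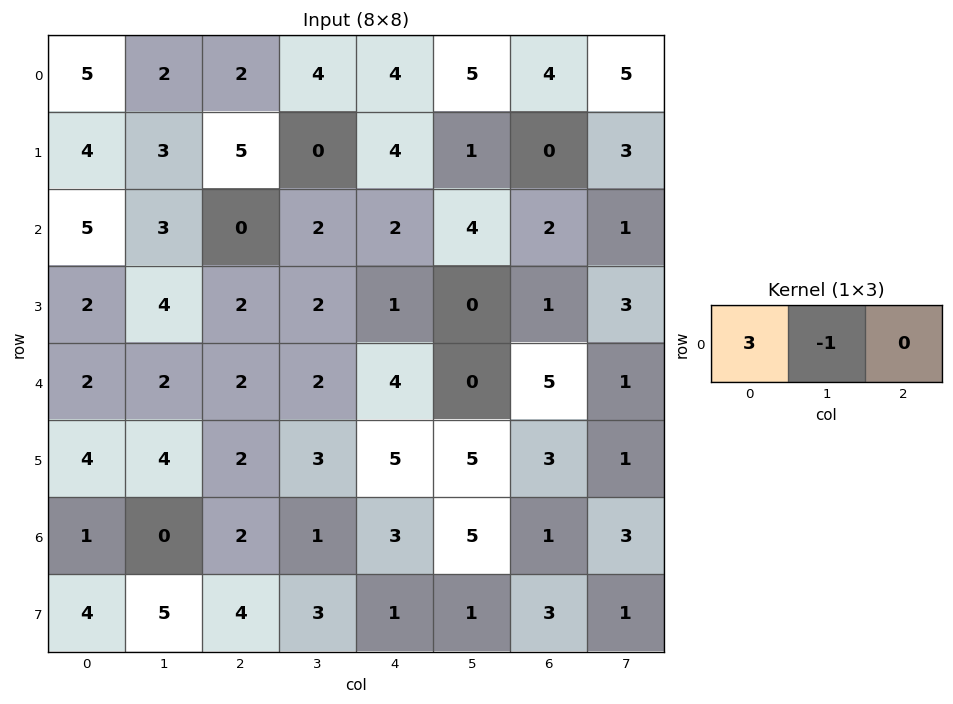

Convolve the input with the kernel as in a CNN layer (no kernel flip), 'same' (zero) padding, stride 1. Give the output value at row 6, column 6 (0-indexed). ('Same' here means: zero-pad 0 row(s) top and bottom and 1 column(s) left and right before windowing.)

The receptive field on the zero-padded input at this output position is [5 1 3]. Elementwise product with the kernel and sum: 5·3 + 1·-1.

14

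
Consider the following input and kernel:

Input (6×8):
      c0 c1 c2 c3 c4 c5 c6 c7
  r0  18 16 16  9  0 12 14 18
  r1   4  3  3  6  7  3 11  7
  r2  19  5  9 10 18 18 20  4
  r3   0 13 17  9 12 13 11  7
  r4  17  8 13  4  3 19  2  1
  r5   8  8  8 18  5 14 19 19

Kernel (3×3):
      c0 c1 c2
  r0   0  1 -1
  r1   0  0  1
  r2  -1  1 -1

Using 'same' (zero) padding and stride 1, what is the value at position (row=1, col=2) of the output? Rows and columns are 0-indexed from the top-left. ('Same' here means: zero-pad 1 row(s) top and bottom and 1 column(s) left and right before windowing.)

7

The receptive field on the zero-padded input at this output position is [16 16 9 / 3 3 6 / 5 9 10]. Elementwise product with the kernel and sum: 16·1 + 9·-1 + 6·1 + 5·-1 + 9·1 + 10·-1.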